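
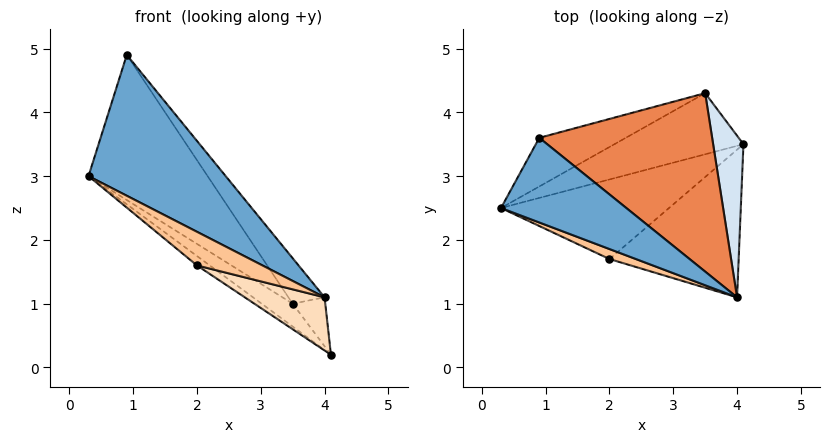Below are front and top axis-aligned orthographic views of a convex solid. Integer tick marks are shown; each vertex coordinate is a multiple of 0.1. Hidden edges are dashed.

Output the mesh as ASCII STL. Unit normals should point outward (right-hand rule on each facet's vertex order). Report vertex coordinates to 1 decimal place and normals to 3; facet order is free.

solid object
 facet normal -0.060 -0.856 0.514
  outer loop
   vertex 0.9 3.6 4.9
   vertex 0.3 2.5 3.0
   vertex 4.0 1.1 1.1
  endloop
 endfacet
 facet normal -0.616 0.276 -0.738
  outer loop
   vertex 3.5 4.3 1.0
   vertex 4.1 3.5 0.2
   vertex 0.3 2.5 3.0
  endloop
 endfacet
 facet normal -0.591 0.765 -0.256
  outer loop
   vertex 3.5 4.3 1.0
   vertex 0.3 2.5 3.0
   vertex 0.9 3.6 4.9
  endloop
 endfacet
 facet normal 0.857 0.149 0.493
  outer loop
   vertex 3.5 4.3 1.0
   vertex 4.0 1.1 1.1
   vertex 4.1 3.5 0.2
  endloop
 endfacet
 facet normal 0.811 0.144 0.567
  outer loop
   vertex 3.5 4.3 1.0
   vertex 0.9 3.6 4.9
   vertex 4.0 1.1 1.1
  endloop
 endfacet
 facet normal -0.606 0.093 -0.790
  outer loop
   vertex 2.0 1.7 1.6
   vertex 0.3 2.5 3.0
   vertex 4.1 3.5 0.2
  endloop
 endfacet
 facet normal -0.211 -0.937 0.279
  outer loop
   vertex 2.0 1.7 1.6
   vertex 4.0 1.1 1.1
   vertex 0.3 2.5 3.0
  endloop
 endfacet
 facet normal -0.319 -0.321 -0.892
  outer loop
   vertex 2.0 1.7 1.6
   vertex 4.1 3.5 0.2
   vertex 4.0 1.1 1.1
  endloop
 endfacet
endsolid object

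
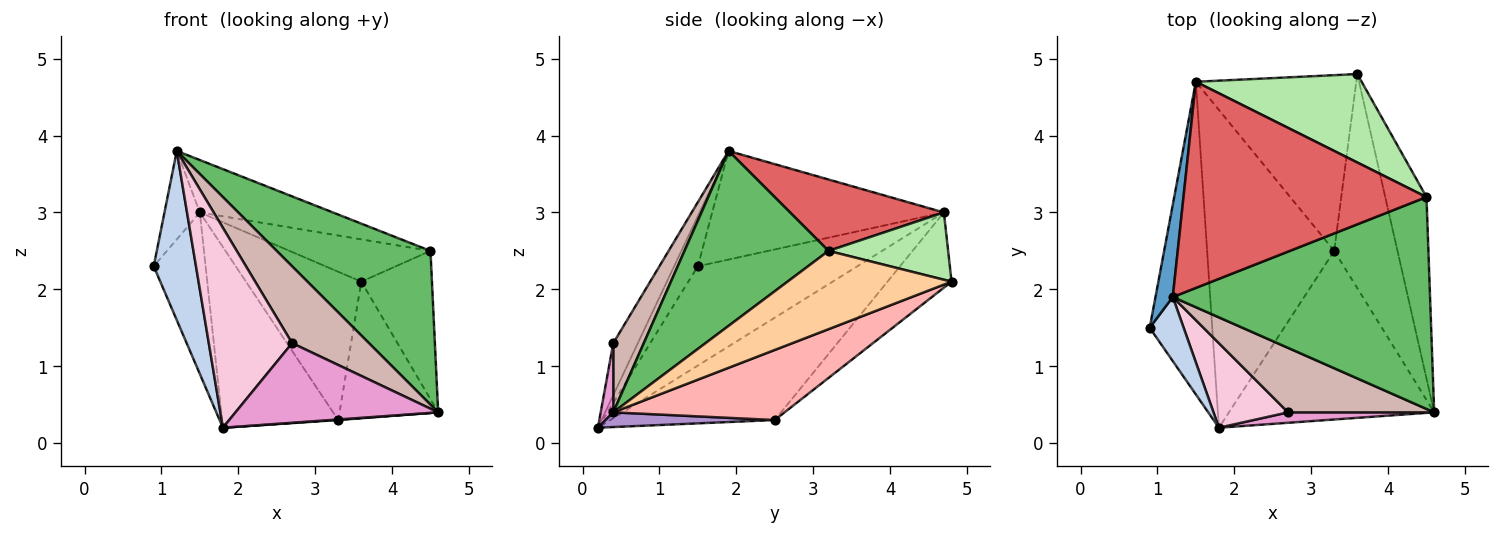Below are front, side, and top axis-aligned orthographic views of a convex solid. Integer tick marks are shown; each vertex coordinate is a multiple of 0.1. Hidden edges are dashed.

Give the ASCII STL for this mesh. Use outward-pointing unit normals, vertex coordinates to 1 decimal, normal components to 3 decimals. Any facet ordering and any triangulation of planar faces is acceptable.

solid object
 facet normal -0.977 0.149 0.156
  outer loop
   vertex 1.5 4.7 3.0
   vertex 0.9 1.5 2.3
   vertex 1.2 1.9 3.8
  endloop
 endfacet
 facet normal -0.464 -0.828 0.314
  outer loop
   vertex 1.8 0.2 0.2
   vertex 1.2 1.9 3.8
   vertex 0.9 1.5 2.3
  endloop
 endfacet
 facet normal -0.816 0.265 -0.514
  outer loop
   vertex 1.8 0.2 0.2
   vertex 0.9 1.5 2.3
   vertex 1.5 4.7 3.0
  endloop
 endfacet
 facet normal 0.827 0.356 -0.436
  outer loop
   vertex 4.5 3.2 2.5
   vertex 4.6 0.4 0.4
   vertex 3.6 4.8 2.1
  endloop
 endfacet
 facet normal 0.482 -0.515 0.709
  outer loop
   vertex 4.5 3.2 2.5
   vertex 1.2 1.9 3.8
   vertex 4.6 0.4 0.4
  endloop
 endfacet
 facet normal 0.344 0.405 0.847
  outer loop
   vertex 4.5 3.2 2.5
   vertex 3.6 4.8 2.1
   vertex 1.5 4.7 3.0
  endloop
 endfacet
 facet normal 0.274 0.237 0.932
  outer loop
   vertex 4.5 3.2 2.5
   vertex 1.5 4.7 3.0
   vertex 1.2 1.9 3.8
  endloop
 endfacet
 facet normal 0.683 0.393 -0.616
  outer loop
   vertex 3.3 2.5 0.3
   vertex 3.6 4.8 2.1
   vertex 4.6 0.4 0.4
  endloop
 endfacet
 facet normal 0.071 -0.003 -0.997
  outer loop
   vertex 3.3 2.5 0.3
   vertex 4.6 0.4 0.4
   vertex 1.8 0.2 0.2
  endloop
 endfacet
 facet normal -0.337 0.607 -0.720
  outer loop
   vertex 3.3 2.5 0.3
   vertex 1.5 4.7 3.0
   vertex 3.6 4.8 2.1
  endloop
 endfacet
 facet normal -0.573 0.405 -0.712
  outer loop
   vertex 3.3 2.5 0.3
   vertex 1.8 0.2 0.2
   vertex 1.5 4.7 3.0
  endloop
 endfacet
 facet normal 0.291 -0.733 0.615
  outer loop
   vertex 2.7 0.4 1.3
   vertex 4.6 0.4 0.4
   vertex 1.2 1.9 3.8
  endloop
 endfacet
 facet normal 0.061 -0.990 0.130
  outer loop
   vertex 2.7 0.4 1.3
   vertex 1.8 0.2 0.2
   vertex 4.6 0.4 0.4
  endloop
 endfacet
 facet normal -0.262 -0.889 0.376
  outer loop
   vertex 2.7 0.4 1.3
   vertex 1.2 1.9 3.8
   vertex 1.8 0.2 0.2
  endloop
 endfacet
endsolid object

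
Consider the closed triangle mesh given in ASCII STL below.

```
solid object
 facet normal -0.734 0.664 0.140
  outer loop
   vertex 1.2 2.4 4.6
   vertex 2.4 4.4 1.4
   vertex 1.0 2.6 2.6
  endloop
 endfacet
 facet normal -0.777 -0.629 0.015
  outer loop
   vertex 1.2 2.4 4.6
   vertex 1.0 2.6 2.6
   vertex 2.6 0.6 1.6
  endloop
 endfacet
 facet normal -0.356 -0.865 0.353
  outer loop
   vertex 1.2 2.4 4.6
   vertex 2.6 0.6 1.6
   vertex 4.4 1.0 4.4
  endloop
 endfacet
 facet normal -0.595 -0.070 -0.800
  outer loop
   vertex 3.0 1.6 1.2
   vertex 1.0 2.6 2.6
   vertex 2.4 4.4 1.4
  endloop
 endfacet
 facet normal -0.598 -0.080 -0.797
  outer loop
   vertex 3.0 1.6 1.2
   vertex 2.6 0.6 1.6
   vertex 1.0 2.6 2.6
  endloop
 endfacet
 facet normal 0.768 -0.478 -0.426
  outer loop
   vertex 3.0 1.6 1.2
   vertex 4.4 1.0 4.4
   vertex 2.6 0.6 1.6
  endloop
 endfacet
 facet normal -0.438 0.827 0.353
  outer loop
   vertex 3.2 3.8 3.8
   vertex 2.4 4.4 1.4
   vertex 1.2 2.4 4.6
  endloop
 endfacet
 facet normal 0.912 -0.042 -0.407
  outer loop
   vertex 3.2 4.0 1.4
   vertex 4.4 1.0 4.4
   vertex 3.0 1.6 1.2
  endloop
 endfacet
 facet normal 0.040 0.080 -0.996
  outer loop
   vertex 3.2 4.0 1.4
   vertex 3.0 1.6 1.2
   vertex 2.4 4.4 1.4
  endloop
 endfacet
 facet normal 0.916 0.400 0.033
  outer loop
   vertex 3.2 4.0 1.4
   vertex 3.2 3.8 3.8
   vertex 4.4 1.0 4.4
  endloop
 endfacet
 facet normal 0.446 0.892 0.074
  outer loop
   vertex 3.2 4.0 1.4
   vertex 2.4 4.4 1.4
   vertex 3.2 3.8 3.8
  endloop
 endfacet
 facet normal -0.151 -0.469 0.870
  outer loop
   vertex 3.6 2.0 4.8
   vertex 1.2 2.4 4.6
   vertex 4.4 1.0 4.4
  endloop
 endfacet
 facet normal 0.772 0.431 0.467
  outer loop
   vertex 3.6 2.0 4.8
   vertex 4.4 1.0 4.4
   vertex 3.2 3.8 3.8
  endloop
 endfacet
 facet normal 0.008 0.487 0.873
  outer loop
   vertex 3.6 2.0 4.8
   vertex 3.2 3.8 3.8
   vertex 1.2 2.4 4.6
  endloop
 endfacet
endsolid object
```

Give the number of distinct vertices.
9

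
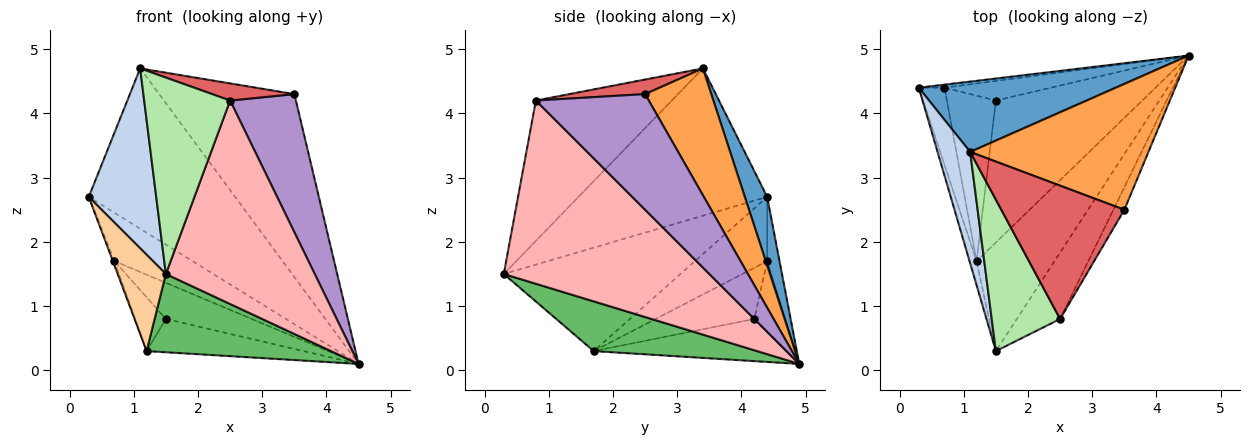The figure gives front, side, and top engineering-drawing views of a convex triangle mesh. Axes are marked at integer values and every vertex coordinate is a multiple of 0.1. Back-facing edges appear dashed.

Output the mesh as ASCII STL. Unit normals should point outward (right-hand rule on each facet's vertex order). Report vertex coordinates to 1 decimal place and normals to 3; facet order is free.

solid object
 facet normal 0.138 0.907 0.398
  outer loop
   vertex 1.1 3.4 4.7
   vertex 4.5 4.9 0.1
   vertex 0.3 4.4 2.7
  endloop
 endfacet
 facet normal -0.922 -0.330 0.204
  outer loop
   vertex 1.1 3.4 4.7
   vertex 0.3 4.4 2.7
   vertex 1.5 0.3 1.5
  endloop
 endfacet
 facet normal 0.374 0.764 0.526
  outer loop
   vertex 3.5 2.5 4.3
   vertex 4.5 4.9 0.1
   vertex 1.1 3.4 4.7
  endloop
 endfacet
 facet normal -0.963 -0.263 -0.066
  outer loop
   vertex 1.2 1.7 0.3
   vertex 1.5 0.3 1.5
   vertex 0.3 4.4 2.7
  endloop
 endfacet
 facet normal 0.460 -0.519 -0.721
  outer loop
   vertex 1.2 1.7 0.3
   vertex 4.5 4.9 0.1
   vertex 1.5 0.3 1.5
  endloop
 endfacet
 facet normal -0.782 -0.494 0.381
  outer loop
   vertex 2.5 0.8 4.2
   vertex 1.1 3.4 4.7
   vertex 1.5 0.3 1.5
  endloop
 endfacet
 facet normal 0.117 -0.127 0.985
  outer loop
   vertex 2.5 0.8 4.2
   vertex 3.5 2.5 4.3
   vertex 1.1 3.4 4.7
  endloop
 endfacet
 facet normal 0.796 -0.576 -0.188
  outer loop
   vertex 2.5 0.8 4.2
   vertex 1.5 0.3 1.5
   vertex 4.5 4.9 0.1
  endloop
 endfacet
 facet normal 0.861 -0.502 -0.082
  outer loop
   vertex 2.5 0.8 4.2
   vertex 4.5 4.9 0.1
   vertex 3.5 2.5 4.3
  endloop
 endfacet
 facet normal -0.270 0.220 -0.937
  outer loop
   vertex 1.5 4.2 0.8
   vertex 4.5 4.9 0.1
   vertex 1.2 1.7 0.3
  endloop
 endfacet
 facet normal -0.156 0.986 -0.062
  outer loop
   vertex 0.7 4.4 1.7
   vertex 0.3 4.4 2.7
   vertex 4.5 4.9 0.1
  endloop
 endfacet
 facet normal -0.302 0.838 -0.454
  outer loop
   vertex 0.7 4.4 1.7
   vertex 4.5 4.9 0.1
   vertex 1.5 4.2 0.8
  endloop
 endfacet
 facet normal -0.928 0.021 -0.371
  outer loop
   vertex 0.7 4.4 1.7
   vertex 1.2 1.7 0.3
   vertex 0.3 4.4 2.7
  endloop
 endfacet
 facet normal -0.704 0.220 -0.675
  outer loop
   vertex 0.7 4.4 1.7
   vertex 1.5 4.2 0.8
   vertex 1.2 1.7 0.3
  endloop
 endfacet
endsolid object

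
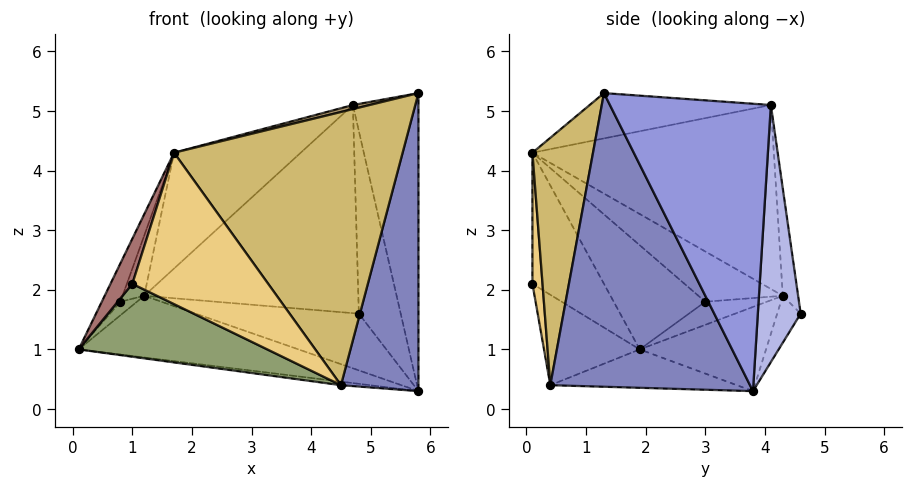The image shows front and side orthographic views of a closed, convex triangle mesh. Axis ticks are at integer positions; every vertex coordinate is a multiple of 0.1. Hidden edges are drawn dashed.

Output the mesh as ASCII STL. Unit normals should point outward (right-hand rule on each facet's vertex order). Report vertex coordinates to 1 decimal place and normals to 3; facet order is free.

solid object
 facet normal -0.128 0.020 -0.992
  outer loop
   vertex 4.5 0.4 0.4
   vertex 0.1 1.9 1.0
   vertex 5.8 3.8 0.3
  endloop
 endfacet
 facet normal 0.917 -0.356 -0.178
  outer loop
   vertex 4.5 0.4 0.4
   vertex 5.8 3.8 0.3
   vertex 5.8 1.3 5.3
  endloop
 endfacet
 facet normal 0.910 0.371 0.185
  outer loop
   vertex 4.7 4.1 5.1
   vertex 5.8 1.3 5.3
   vertex 5.8 3.8 0.3
  endloop
 endfacet
 facet normal 0.710 0.694 0.119
  outer loop
   vertex 4.7 4.1 5.1
   vertex 5.8 3.8 0.3
   vertex 4.8 4.6 1.6
  endloop
 endfacet
 facet normal -0.306 -0.603 -0.737
  outer loop
   vertex 1.0 0.1 2.1
   vertex 0.1 1.9 1.0
   vertex 4.5 0.4 0.4
  endloop
 endfacet
 facet normal -0.071 0.988 0.139
  outer loop
   vertex 1.2 4.3 1.9
   vertex 4.7 4.1 5.1
   vertex 4.8 4.6 1.6
  endloop
 endfacet
 facet normal -0.252 0.439 -0.862
  outer loop
   vertex 1.2 4.3 1.9
   vertex 5.8 3.8 0.3
   vertex 0.1 1.9 1.0
  endloop
 endfacet
 facet normal -0.116 0.804 -0.584
  outer loop
   vertex 1.2 4.3 1.9
   vertex 4.8 4.6 1.6
   vertex 5.8 3.8 0.3
  endloop
 endfacet
 facet normal -0.231 -0.021 0.973
  outer loop
   vertex 1.7 0.1 4.3
   vertex 5.8 1.3 5.3
   vertex 4.7 4.1 5.1
  endloop
 endfacet
 facet normal 0.255 -0.961 0.109
  outer loop
   vertex 1.7 0.1 4.3
   vertex 4.5 0.4 0.4
   vertex 5.8 1.3 5.3
  endloop
 endfacet
 facet normal 0.074 -0.997 -0.024
  outer loop
   vertex 1.7 0.1 4.3
   vertex 1.0 0.1 2.1
   vertex 4.5 0.4 0.4
  endloop
 endfacet
 facet normal -0.627 0.329 0.706
  outer loop
   vertex 1.7 0.1 4.3
   vertex 4.7 4.1 5.1
   vertex 1.2 4.3 1.9
  endloop
 endfacet
 facet normal -0.915 -0.280 0.291
  outer loop
   vertex 1.7 0.1 4.3
   vertex 0.1 1.9 1.0
   vertex 1.0 0.1 2.1
  endloop
 endfacet
 facet normal -0.868 0.233 0.439
  outer loop
   vertex 0.8 3.0 1.8
   vertex 1.2 4.3 1.9
   vertex 0.1 1.9 1.0
  endloop
 endfacet
 facet normal -0.846 0.172 0.504
  outer loop
   vertex 0.8 3.0 1.8
   vertex 0.1 1.9 1.0
   vertex 1.7 0.1 4.3
  endloop
 endfacet
 facet normal -0.817 0.210 0.538
  outer loop
   vertex 0.8 3.0 1.8
   vertex 1.7 0.1 4.3
   vertex 1.2 4.3 1.9
  endloop
 endfacet
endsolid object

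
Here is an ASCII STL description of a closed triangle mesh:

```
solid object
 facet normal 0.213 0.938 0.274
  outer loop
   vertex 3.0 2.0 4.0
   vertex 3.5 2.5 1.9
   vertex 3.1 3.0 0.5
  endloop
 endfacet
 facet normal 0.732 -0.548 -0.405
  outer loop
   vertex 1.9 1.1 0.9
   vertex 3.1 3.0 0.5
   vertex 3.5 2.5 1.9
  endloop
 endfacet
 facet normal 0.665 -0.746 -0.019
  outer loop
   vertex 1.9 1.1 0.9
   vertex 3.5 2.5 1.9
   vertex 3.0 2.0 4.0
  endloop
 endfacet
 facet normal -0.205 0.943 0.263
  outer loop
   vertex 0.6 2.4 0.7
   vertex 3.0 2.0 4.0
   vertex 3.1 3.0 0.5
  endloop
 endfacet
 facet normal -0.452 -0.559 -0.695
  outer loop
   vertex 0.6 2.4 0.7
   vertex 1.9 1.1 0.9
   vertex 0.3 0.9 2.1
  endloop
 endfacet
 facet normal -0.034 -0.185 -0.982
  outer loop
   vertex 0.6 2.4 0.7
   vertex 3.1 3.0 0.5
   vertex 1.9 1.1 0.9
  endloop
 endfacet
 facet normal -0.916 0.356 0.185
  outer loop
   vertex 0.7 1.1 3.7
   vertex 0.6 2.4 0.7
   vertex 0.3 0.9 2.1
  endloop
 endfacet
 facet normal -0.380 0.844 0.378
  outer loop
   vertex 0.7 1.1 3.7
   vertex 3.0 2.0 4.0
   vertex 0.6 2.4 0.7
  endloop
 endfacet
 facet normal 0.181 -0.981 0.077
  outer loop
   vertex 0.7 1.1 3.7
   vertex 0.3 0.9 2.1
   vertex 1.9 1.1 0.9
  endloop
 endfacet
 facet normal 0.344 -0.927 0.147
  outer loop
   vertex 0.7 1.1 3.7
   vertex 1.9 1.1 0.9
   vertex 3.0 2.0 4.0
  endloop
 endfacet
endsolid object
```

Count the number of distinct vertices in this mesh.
7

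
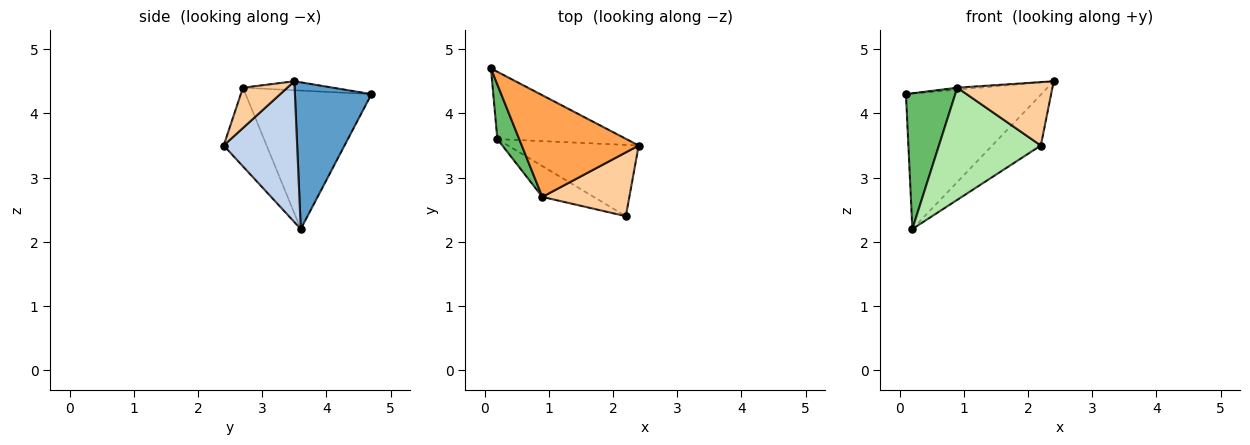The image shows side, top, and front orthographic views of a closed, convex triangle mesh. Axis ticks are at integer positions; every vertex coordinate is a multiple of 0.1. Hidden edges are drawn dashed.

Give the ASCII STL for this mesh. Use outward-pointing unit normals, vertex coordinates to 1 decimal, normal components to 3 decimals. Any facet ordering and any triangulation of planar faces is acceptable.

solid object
 facet normal 0.451 0.799 -0.397
  outer loop
   vertex 0.2 3.6 2.2
   vertex 0.1 4.7 4.3
   vertex 2.4 3.5 4.5
  endloop
 endfacet
 facet normal 0.660 0.436 -0.612
  outer loop
   vertex 0.2 3.6 2.2
   vertex 2.4 3.5 4.5
   vertex 2.2 2.4 3.5
  endloop
 endfacet
 facet normal -0.077 0.019 0.997
  outer loop
   vertex 0.9 2.7 4.4
   vertex 2.4 3.5 4.5
   vertex 0.1 4.7 4.3
  endloop
 endfacet
 facet normal 0.312 -0.670 0.674
  outer loop
   vertex 0.9 2.7 4.4
   vertex 2.2 2.4 3.5
   vertex 2.4 3.5 4.5
  endloop
 endfacet
 facet normal -0.921 -0.361 0.145
  outer loop
   vertex 0.9 2.7 4.4
   vertex 0.1 4.7 4.3
   vertex 0.2 3.6 2.2
  endloop
 endfacet
 facet normal -0.376 -0.893 -0.246
  outer loop
   vertex 0.9 2.7 4.4
   vertex 0.2 3.6 2.2
   vertex 2.2 2.4 3.5
  endloop
 endfacet
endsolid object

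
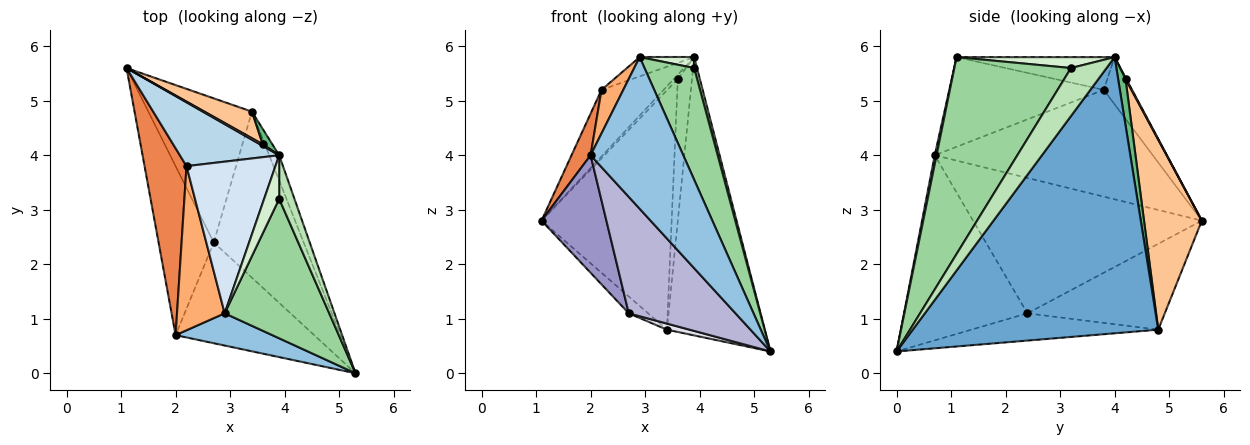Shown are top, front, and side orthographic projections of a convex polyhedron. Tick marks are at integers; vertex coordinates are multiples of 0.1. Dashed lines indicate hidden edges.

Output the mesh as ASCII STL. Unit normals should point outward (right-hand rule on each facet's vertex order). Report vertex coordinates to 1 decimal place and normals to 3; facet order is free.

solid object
 facet normal 0.928 0.370 -0.034
  outer loop
   vertex 3.9 4.0 5.8
   vertex 5.3 0.0 0.4
   vertex 3.4 4.8 0.8
  endloop
 endfacet
 facet normal 0.019 -0.978 0.208
  outer loop
   vertex 2.0 0.7 4.0
   vertex 5.3 0.0 0.4
   vertex 2.9 1.1 5.8
  endloop
 endfacet
 facet normal -0.313 0.686 0.657
  outer loop
   vertex 2.2 3.8 5.2
   vertex 3.9 4.0 5.8
   vertex 1.1 5.6 2.8
  endloop
 endfacet
 facet normal -0.343 0.118 0.932
  outer loop
   vertex 2.2 3.8 5.2
   vertex 2.9 1.1 5.8
   vertex 3.9 4.0 5.8
  endloop
 endfacet
 facet normal -0.928 -0.081 0.364
  outer loop
   vertex 2.2 3.8 5.2
   vertex 1.1 5.6 2.8
   vertex 2.0 0.7 4.0
  endloop
 endfacet
 facet normal -0.876 -0.124 0.466
  outer loop
   vertex 2.2 3.8 5.2
   vertex 2.0 0.7 4.0
   vertex 2.9 1.1 5.8
  endloop
 endfacet
 facet normal 0.404 0.909 0.101
  outer loop
   vertex 3.6 4.2 5.4
   vertex 3.4 4.8 0.8
   vertex 1.1 5.6 2.8
  endloop
 endfacet
 facet normal 0.168 0.926 0.337
  outer loop
   vertex 3.6 4.2 5.4
   vertex 1.1 5.6 2.8
   vertex 3.9 4.0 5.8
  endloop
 endfacet
 facet normal 0.461 0.882 0.095
  outer loop
   vertex 3.6 4.2 5.4
   vertex 3.9 4.0 5.8
   vertex 3.4 4.8 0.8
  endloop
 endfacet
 facet normal 0.827 -0.352 0.439
  outer loop
   vertex 3.9 3.2 5.6
   vertex 2.9 1.1 5.8
   vertex 5.3 0.0 0.4
  endloop
 endfacet
 facet normal 0.950 -0.076 0.302
  outer loop
   vertex 3.9 3.2 5.6
   vertex 5.3 0.0 0.4
   vertex 3.9 4.0 5.8
  endloop
 endfacet
 facet normal 0.575 -0.198 0.794
  outer loop
   vertex 3.9 3.2 5.6
   vertex 3.9 4.0 5.8
   vertex 2.9 1.1 5.8
  endloop
 endfacet
 facet normal -0.896 -0.254 -0.365
  outer loop
   vertex 2.7 2.4 1.1
   vertex 2.0 0.7 4.0
   vertex 1.1 5.6 2.8
  endloop
 endfacet
 facet normal -0.658 -0.569 -0.493
  outer loop
   vertex 2.7 2.4 1.1
   vertex 5.3 0.0 0.4
   vertex 2.0 0.7 4.0
  endloop
 endfacet
 facet normal -0.636 0.090 -0.767
  outer loop
   vertex 2.7 2.4 1.1
   vertex 1.1 5.6 2.8
   vertex 3.4 4.8 0.8
  endloop
 endfacet
 facet normal -0.290 -0.035 -0.956
  outer loop
   vertex 2.7 2.4 1.1
   vertex 3.4 4.8 0.8
   vertex 5.3 0.0 0.4
  endloop
 endfacet
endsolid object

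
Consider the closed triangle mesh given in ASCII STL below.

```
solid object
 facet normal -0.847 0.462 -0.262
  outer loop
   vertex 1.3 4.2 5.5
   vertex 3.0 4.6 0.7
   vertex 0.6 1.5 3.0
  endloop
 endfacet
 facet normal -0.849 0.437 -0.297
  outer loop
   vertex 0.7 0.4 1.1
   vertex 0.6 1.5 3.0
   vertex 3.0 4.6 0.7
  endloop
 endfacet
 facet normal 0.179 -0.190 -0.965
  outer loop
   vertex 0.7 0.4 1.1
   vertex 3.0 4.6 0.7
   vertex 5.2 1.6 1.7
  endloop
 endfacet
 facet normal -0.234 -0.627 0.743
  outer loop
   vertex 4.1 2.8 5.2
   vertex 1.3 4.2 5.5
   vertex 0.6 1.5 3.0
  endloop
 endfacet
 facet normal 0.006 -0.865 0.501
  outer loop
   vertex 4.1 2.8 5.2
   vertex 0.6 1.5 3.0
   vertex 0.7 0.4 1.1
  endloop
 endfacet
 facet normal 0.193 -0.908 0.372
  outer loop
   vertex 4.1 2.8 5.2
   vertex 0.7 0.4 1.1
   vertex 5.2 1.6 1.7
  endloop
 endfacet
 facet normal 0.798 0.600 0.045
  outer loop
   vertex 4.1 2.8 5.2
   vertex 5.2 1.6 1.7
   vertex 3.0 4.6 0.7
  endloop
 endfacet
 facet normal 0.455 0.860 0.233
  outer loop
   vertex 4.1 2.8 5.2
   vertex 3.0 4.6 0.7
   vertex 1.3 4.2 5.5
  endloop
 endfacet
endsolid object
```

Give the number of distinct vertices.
6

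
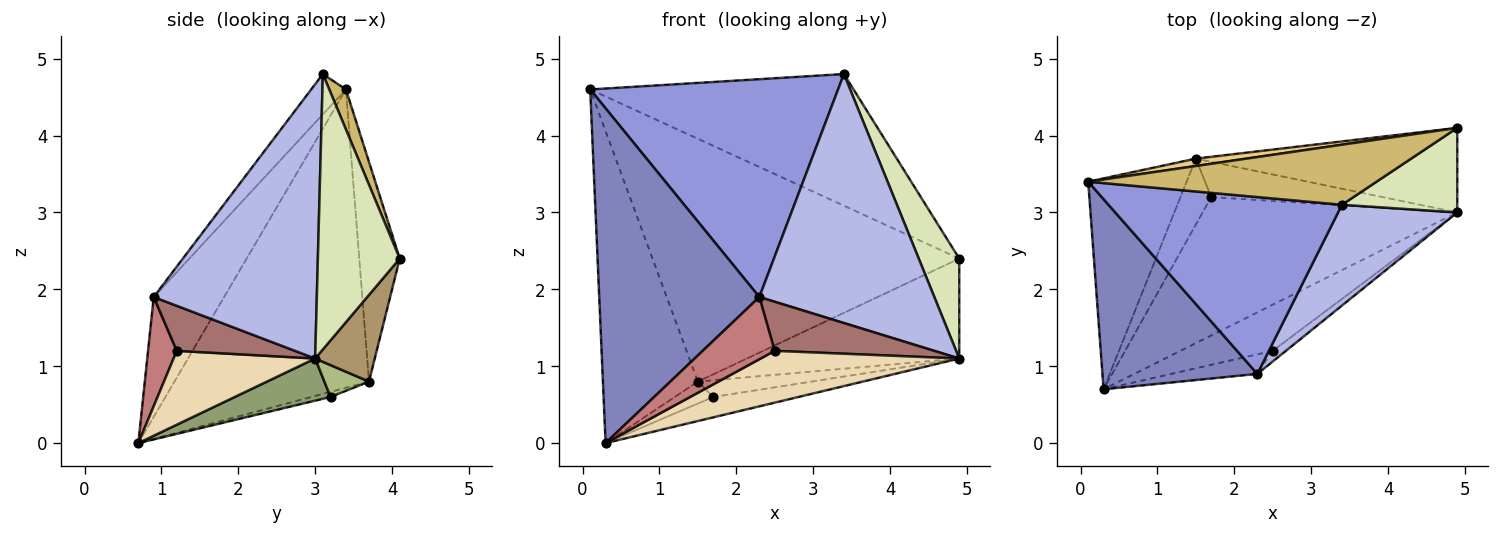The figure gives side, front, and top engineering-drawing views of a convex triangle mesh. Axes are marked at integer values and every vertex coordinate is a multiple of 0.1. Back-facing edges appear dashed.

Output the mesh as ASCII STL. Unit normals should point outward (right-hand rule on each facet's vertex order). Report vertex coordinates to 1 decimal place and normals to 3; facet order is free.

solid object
 facet normal -0.862 0.420 -0.284
  outer loop
   vertex 1.5 3.7 0.8
   vertex 0.3 0.7 0.0
   vertex 0.1 3.4 4.6
  endloop
 endfacet
 facet normal -0.357 -0.812 0.461
  outer loop
   vertex 2.3 0.9 1.9
   vertex 0.1 3.4 4.6
   vertex 0.3 0.7 0.0
  endloop
 endfacet
 facet normal -0.108 -0.772 0.627
  outer loop
   vertex 2.3 0.9 1.9
   vertex 3.4 3.1 4.8
   vertex 0.1 3.4 4.6
  endloop
 endfacet
 facet normal 0.654 -0.701 0.284
  outer loop
   vertex 2.3 0.9 1.9
   vertex 4.9 3.0 1.1
   vertex 3.4 3.1 4.8
  endloop
 endfacet
 facet normal 0.162 0.144 -0.976
  outer loop
   vertex 1.7 3.2 0.6
   vertex 4.9 3.0 1.1
   vertex 0.3 0.7 0.0
  endloop
 endfacet
 facet normal 0.166 0.423 -0.891
  outer loop
   vertex 1.7 3.2 0.6
   vertex 1.5 3.7 0.8
   vertex 4.9 3.0 1.1
  endloop
 endfacet
 facet normal -0.156 0.312 -0.937
  outer loop
   vertex 1.7 3.2 0.6
   vertex 0.3 0.7 0.0
   vertex 1.5 3.7 0.8
  endloop
 endfacet
 facet normal 0.839 -0.415 0.351
  outer loop
   vertex 4.9 4.1 2.4
   vertex 3.4 3.1 4.8
   vertex 4.9 3.0 1.1
  endloop
 endfacet
 facet normal 0.209 0.746 -0.632
  outer loop
   vertex 4.9 4.1 2.4
   vertex 4.9 3.0 1.1
   vertex 1.5 3.7 0.8
  endloop
 endfacet
 facet normal 0.057 0.908 0.414
  outer loop
   vertex 4.9 4.1 2.4
   vertex 0.1 3.4 4.6
   vertex 3.4 3.1 4.8
  endloop
 endfacet
 facet normal -0.131 0.991 0.030
  outer loop
   vertex 4.9 4.1 2.4
   vertex 1.5 3.7 0.8
   vertex 0.1 3.4 4.6
  endloop
 endfacet
 facet normal 0.470 -0.659 -0.587
  outer loop
   vertex 2.5 1.2 1.2
   vertex 0.3 0.7 0.0
   vertex 4.9 3.0 1.1
  endloop
 endfacet
 facet normal 0.587 -0.792 -0.172
  outer loop
   vertex 2.5 1.2 1.2
   vertex 4.9 3.0 1.1
   vertex 2.3 0.9 1.9
  endloop
 endfacet
 facet normal 0.356 -0.892 -0.280
  outer loop
   vertex 2.5 1.2 1.2
   vertex 2.3 0.9 1.9
   vertex 0.3 0.7 0.0
  endloop
 endfacet
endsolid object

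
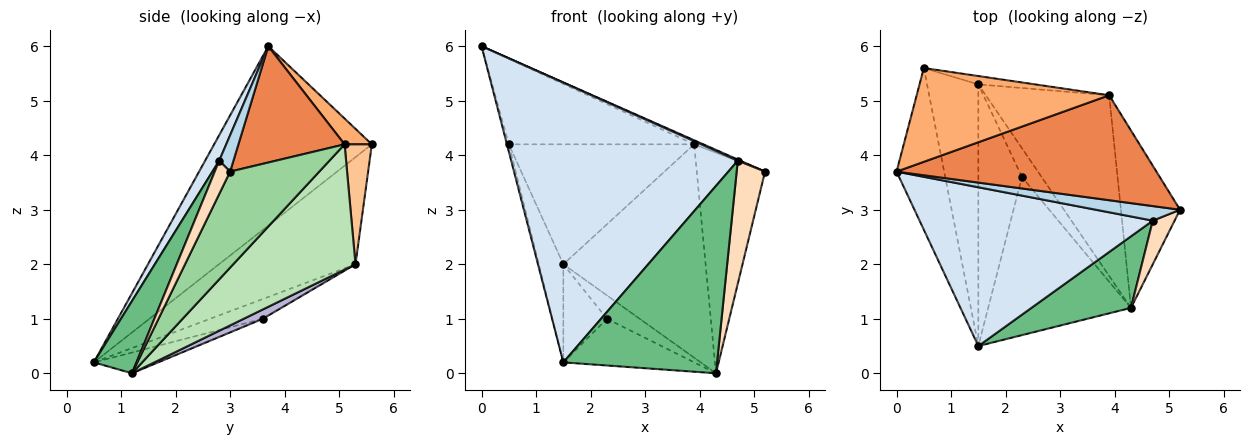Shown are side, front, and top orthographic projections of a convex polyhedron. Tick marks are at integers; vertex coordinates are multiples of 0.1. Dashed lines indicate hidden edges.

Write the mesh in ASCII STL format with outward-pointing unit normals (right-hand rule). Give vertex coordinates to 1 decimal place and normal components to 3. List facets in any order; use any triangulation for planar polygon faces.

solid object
 facet normal -0.967 0.012 -0.256
  outer loop
   vertex 0.5 5.6 4.2
   vertex 1.5 0.5 0.2
   vertex 0.0 3.7 6.0
  endloop
 endfacet
 facet normal -0.890 0.160 -0.426
  outer loop
   vertex 1.5 5.3 2.0
   vertex 1.5 0.5 0.2
   vertex 0.5 5.6 4.2
  endloop
 endfacet
 facet normal 0.395 -0.072 0.916
  outer loop
   vertex 4.7 2.8 3.9
   vertex 5.2 3.0 3.7
   vertex 0.0 3.7 6.0
  endloop
 endfacet
 facet normal 0.054 -0.868 0.493
  outer loop
   vertex 4.7 2.8 3.9
   vertex 0.0 3.7 6.0
   vertex 1.5 0.5 0.2
  endloop
 endfacet
 facet normal 0.408 0.036 0.912
  outer loop
   vertex 3.9 5.1 4.2
   vertex 0.0 3.7 6.0
   vertex 5.2 3.0 3.7
  endloop
 endfacet
 facet normal 0.099 0.671 0.735
  outer loop
   vertex 3.9 5.1 4.2
   vertex 0.5 5.6 4.2
   vertex 0.0 3.7 6.0
  endloop
 endfacet
 facet normal 0.145 0.987 -0.069
  outer loop
   vertex 3.9 5.1 4.2
   vertex 1.5 5.3 2.0
   vertex 0.5 5.6 4.2
  endloop
 endfacet
 facet normal 0.455 -0.839 0.298
  outer loop
   vertex 4.3 1.2 0.0
   vertex 5.2 3.0 3.7
   vertex 4.7 2.8 3.9
  endloop
 endfacet
 facet normal 0.251 -0.904 0.345
  outer loop
   vertex 4.3 1.2 0.0
   vertex 4.7 2.8 3.9
   vertex 1.5 0.5 0.2
  endloop
 endfacet
 facet normal 0.713 0.546 -0.439
  outer loop
   vertex 4.3 1.2 0.0
   vertex 3.9 5.1 4.2
   vertex 5.2 3.0 3.7
  endloop
 endfacet
 facet normal 0.548 0.638 -0.540
  outer loop
   vertex 4.3 1.2 0.0
   vertex 1.5 5.3 2.0
   vertex 3.9 5.1 4.2
  endloop
 endfacet
 facet normal -0.391 0.323 -0.862
  outer loop
   vertex 2.3 3.6 1.0
   vertex 1.5 0.5 0.2
   vertex 1.5 5.3 2.0
  endloop
 endfacet
 facet normal -0.138 0.281 -0.950
  outer loop
   vertex 2.3 3.6 1.0
   vertex 4.3 1.2 0.0
   vertex 1.5 0.5 0.2
  endloop
 endfacet
 facet normal 0.345 0.591 -0.729
  outer loop
   vertex 2.3 3.6 1.0
   vertex 1.5 5.3 2.0
   vertex 4.3 1.2 0.0
  endloop
 endfacet
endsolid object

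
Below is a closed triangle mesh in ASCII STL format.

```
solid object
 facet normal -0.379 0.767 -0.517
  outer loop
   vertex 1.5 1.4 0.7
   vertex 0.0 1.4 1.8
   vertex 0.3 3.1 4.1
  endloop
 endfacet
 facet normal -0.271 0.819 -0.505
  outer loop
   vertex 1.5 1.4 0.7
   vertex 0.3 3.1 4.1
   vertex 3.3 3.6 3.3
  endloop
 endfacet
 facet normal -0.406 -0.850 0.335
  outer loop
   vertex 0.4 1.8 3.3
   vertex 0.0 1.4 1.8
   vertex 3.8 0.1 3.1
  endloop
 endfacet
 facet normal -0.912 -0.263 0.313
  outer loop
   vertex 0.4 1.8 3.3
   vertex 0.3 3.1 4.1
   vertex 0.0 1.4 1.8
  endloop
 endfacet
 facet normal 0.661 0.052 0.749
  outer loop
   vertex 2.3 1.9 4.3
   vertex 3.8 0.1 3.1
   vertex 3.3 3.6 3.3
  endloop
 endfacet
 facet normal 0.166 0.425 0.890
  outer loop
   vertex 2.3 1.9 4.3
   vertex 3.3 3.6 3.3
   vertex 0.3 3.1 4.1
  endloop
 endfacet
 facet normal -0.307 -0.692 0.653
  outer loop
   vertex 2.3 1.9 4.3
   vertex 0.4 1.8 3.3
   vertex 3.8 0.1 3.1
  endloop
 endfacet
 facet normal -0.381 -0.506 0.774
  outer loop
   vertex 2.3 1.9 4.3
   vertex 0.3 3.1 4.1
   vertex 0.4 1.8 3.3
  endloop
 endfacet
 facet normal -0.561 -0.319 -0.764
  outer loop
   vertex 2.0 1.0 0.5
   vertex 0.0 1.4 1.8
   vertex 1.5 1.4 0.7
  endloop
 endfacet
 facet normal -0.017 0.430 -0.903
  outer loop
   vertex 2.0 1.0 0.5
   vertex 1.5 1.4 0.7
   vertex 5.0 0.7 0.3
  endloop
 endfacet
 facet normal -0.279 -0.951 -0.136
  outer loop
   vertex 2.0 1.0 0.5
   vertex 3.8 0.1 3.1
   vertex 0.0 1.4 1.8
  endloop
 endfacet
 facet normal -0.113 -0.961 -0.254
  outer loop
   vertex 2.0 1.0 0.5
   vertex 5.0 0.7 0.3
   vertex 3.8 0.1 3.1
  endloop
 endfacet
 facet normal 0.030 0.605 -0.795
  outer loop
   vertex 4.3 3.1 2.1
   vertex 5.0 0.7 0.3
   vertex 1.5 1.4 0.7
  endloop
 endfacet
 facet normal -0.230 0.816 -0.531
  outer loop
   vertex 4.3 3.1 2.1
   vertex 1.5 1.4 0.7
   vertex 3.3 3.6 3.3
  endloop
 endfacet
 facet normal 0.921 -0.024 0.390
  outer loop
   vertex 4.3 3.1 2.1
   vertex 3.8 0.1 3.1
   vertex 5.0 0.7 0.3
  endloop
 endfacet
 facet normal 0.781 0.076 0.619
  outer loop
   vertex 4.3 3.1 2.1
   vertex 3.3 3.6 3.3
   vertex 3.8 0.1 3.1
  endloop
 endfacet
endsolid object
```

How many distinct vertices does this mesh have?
10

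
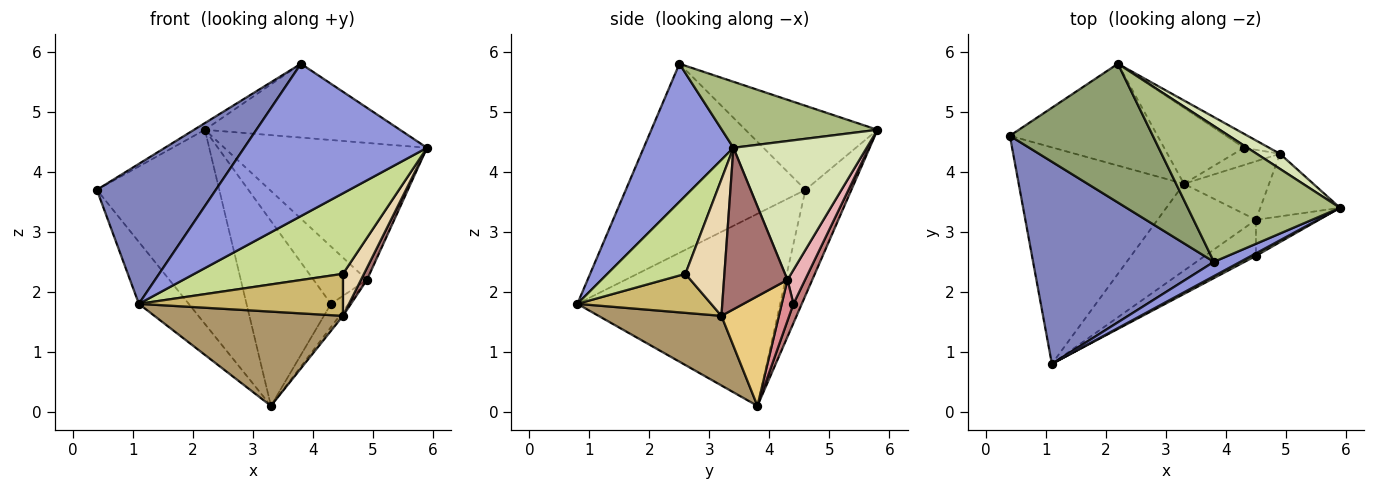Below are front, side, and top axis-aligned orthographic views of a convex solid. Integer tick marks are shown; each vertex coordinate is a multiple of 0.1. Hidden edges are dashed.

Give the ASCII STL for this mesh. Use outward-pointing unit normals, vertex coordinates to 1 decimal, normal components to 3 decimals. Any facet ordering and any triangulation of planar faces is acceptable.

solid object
 facet normal -0.745 0.183 -0.641
  outer loop
   vertex 3.3 3.8 0.1
   vertex 1.1 0.8 1.8
   vertex 0.4 4.6 3.7
  endloop
 endfacet
 facet normal -0.652 -0.432 0.623
  outer loop
   vertex 3.8 2.5 5.8
   vertex 0.4 4.6 3.7
   vertex 1.1 0.8 1.8
  endloop
 endfacet
 facet normal 0.439 -0.894 0.084
  outer loop
   vertex 3.8 2.5 5.8
   vertex 1.1 0.8 1.8
   vertex 5.9 3.4 4.4
  endloop
 endfacet
 facet normal -0.315 0.840 -0.441
  outer loop
   vertex 2.2 5.8 4.7
   vertex 3.3 3.8 0.1
   vertex 0.4 4.6 3.7
  endloop
 endfacet
 facet normal -0.506 0.042 0.861
  outer loop
   vertex 2.2 5.8 4.7
   vertex 0.4 4.6 3.7
   vertex 3.8 2.5 5.8
  endloop
 endfacet
 facet normal 0.356 0.446 0.821
  outer loop
   vertex 2.2 5.8 4.7
   vertex 3.8 2.5 5.8
   vertex 5.9 3.4 4.4
  endloop
 endfacet
 facet normal 0.465 -0.885 0.027
  outer loop
   vertex 4.5 2.6 2.3
   vertex 5.9 3.4 4.4
   vertex 1.1 0.8 1.8
  endloop
 endfacet
 facet normal 0.547 0.832 0.092
  outer loop
   vertex 4.9 4.3 2.2
   vertex 2.2 5.8 4.7
   vertex 5.9 3.4 4.4
  endloop
 endfacet
 facet normal 0.432 -0.663 -0.611
  outer loop
   vertex 4.5 3.2 1.6
   vertex 1.1 0.8 1.8
   vertex 3.3 3.8 0.1
  endloop
 endfacet
 facet normal 0.446 -0.680 -0.583
  outer loop
   vertex 4.5 3.2 1.6
   vertex 4.5 2.6 2.3
   vertex 1.1 0.8 1.8
  endloop
 endfacet
 facet normal 0.789 0.047 -0.612
  outer loop
   vertex 4.5 3.2 1.6
   vertex 3.3 3.8 0.1
   vertex 4.9 4.3 2.2
  endloop
 endfacet
 facet normal 0.816 -0.439 -0.376
  outer loop
   vertex 4.5 3.2 1.6
   vertex 5.9 3.4 4.4
   vertex 4.5 2.6 2.3
  endloop
 endfacet
 facet normal 0.894 -0.085 -0.441
  outer loop
   vertex 4.5 3.2 1.6
   vertex 4.9 4.3 2.2
   vertex 5.9 3.4 4.4
  endloop
 endfacet
 facet normal 0.091 0.921 -0.379
  outer loop
   vertex 4.3 4.4 1.8
   vertex 3.3 3.8 0.1
   vertex 2.2 5.8 4.7
  endloop
 endfacet
 facet normal 0.469 0.709 -0.526
  outer loop
   vertex 4.3 4.4 1.8
   vertex 4.9 4.3 2.2
   vertex 3.3 3.8 0.1
  endloop
 endfacet
 facet normal 0.305 0.925 -0.226
  outer loop
   vertex 4.3 4.4 1.8
   vertex 2.2 5.8 4.7
   vertex 4.9 4.3 2.2
  endloop
 endfacet
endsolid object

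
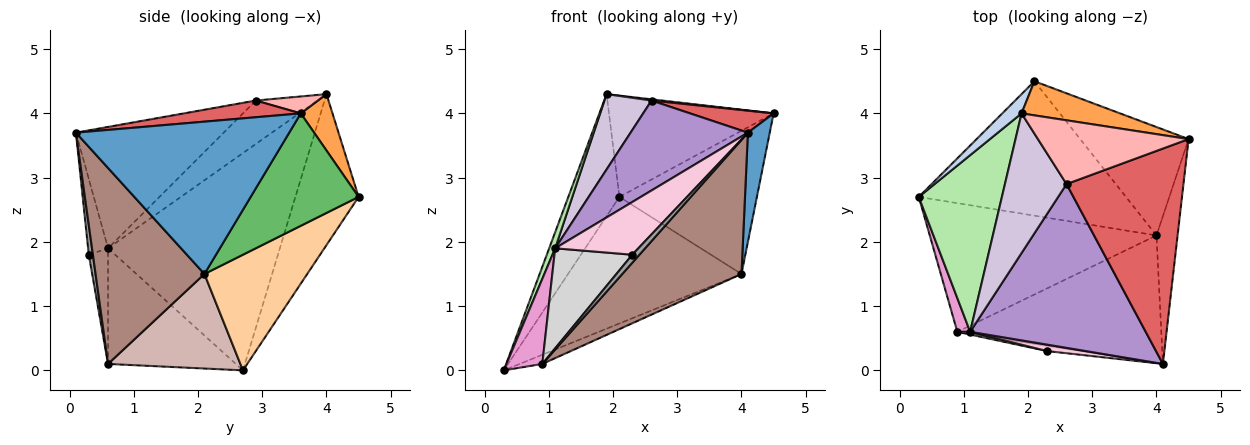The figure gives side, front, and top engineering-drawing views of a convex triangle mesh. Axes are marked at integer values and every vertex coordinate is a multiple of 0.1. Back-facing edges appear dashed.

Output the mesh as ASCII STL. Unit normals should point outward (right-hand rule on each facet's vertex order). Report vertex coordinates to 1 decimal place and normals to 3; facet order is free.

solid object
 facet normal 0.985 -0.101 -0.137
  outer loop
   vertex 4.0 2.1 1.5
   vertex 4.5 3.6 4.0
   vertex 4.1 0.1 3.7
  endloop
 endfacet
 facet normal -0.774 0.626 0.099
  outer loop
   vertex 2.1 4.5 2.7
   vertex 0.3 2.7 0.0
   vertex 1.9 4.0 4.3
  endloop
 endfacet
 facet normal 0.180 0.932 0.314
  outer loop
   vertex 2.1 4.5 2.7
   vertex 1.9 4.0 4.3
   vertex 4.5 3.6 4.0
  endloop
 endfacet
 facet normal 0.376 0.635 -0.674
  outer loop
   vertex 2.1 4.5 2.7
   vertex 4.0 2.1 1.5
   vertex 0.3 2.7 0.0
  endloop
 endfacet
 facet normal 0.531 0.676 -0.512
  outer loop
   vertex 2.1 4.5 2.7
   vertex 4.5 3.6 4.0
   vertex 4.0 2.1 1.5
  endloop
 endfacet
 facet normal -0.933 -0.032 0.357
  outer loop
   vertex 1.1 0.6 1.9
   vertex 1.9 4.0 4.3
   vertex 0.3 2.7 0.0
  endloop
 endfacet
 facet normal 0.141 -0.101 0.985
  outer loop
   vertex 2.6 2.9 4.2
   vertex 4.1 0.1 3.7
   vertex 4.5 3.6 4.0
  endloop
 endfacet
 facet normal 0.112 -0.019 0.994
  outer loop
   vertex 2.6 2.9 4.2
   vertex 4.5 3.6 4.0
   vertex 1.9 4.0 4.3
  endloop
 endfacet
 facet normal -0.518 -0.412 0.750
  outer loop
   vertex 2.6 2.9 4.2
   vertex 1.1 0.6 1.9
   vertex 4.1 0.1 3.7
  endloop
 endfacet
 facet normal -0.527 -0.404 0.748
  outer loop
   vertex 2.6 2.9 4.2
   vertex 1.9 4.0 4.3
   vertex 1.1 0.6 1.9
  endloop
 endfacet
 facet normal 0.552 -0.604 -0.575
  outer loop
   vertex 0.9 0.6 0.1
   vertex 4.0 2.1 1.5
   vertex 4.1 0.1 3.7
  endloop
 endfacet
 facet normal 0.384 0.066 -0.921
  outer loop
   vertex 0.9 0.6 0.1
   vertex 0.3 2.7 0.0
   vertex 4.0 2.1 1.5
  endloop
 endfacet
 facet normal -0.957 -0.268 0.106
  outer loop
   vertex 0.9 0.6 0.1
   vertex 1.1 0.6 1.9
   vertex 0.3 2.7 0.0
  endloop
 endfacet
 facet normal -0.232 -0.966 0.118
  outer loop
   vertex 2.3 0.3 1.8
   vertex 4.1 0.1 3.7
   vertex 1.1 0.6 1.9
  endloop
 endfacet
 facet normal 0.434 -0.755 -0.491
  outer loop
   vertex 2.3 0.3 1.8
   vertex 0.9 0.6 0.1
   vertex 4.1 0.1 3.7
  endloop
 endfacet
 facet normal -0.240 -0.970 0.027
  outer loop
   vertex 2.3 0.3 1.8
   vertex 1.1 0.6 1.9
   vertex 0.9 0.6 0.1
  endloop
 endfacet
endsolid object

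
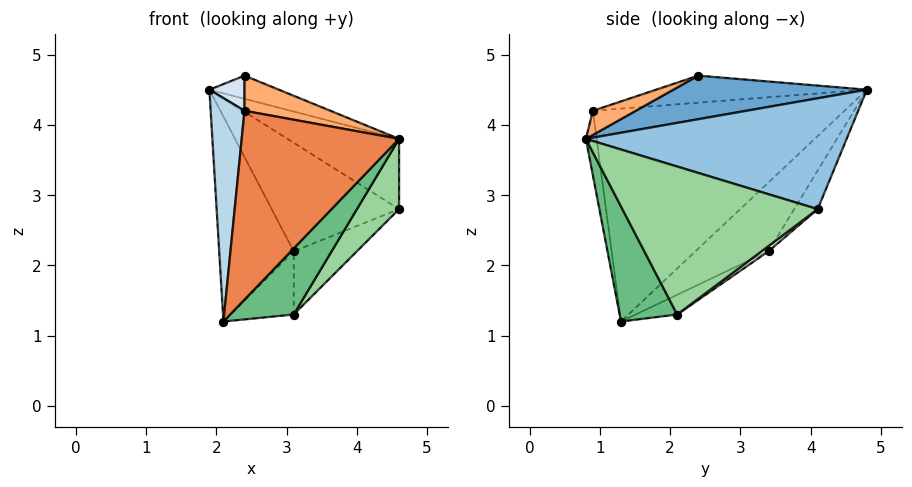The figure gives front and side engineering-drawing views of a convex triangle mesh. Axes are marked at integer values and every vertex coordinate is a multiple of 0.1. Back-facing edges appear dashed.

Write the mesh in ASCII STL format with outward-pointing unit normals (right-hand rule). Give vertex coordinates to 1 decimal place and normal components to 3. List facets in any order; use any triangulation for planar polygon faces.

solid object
 facet normal 0.477 0.171 0.862
  outer loop
   vertex 2.4 2.4 4.7
   vertex 4.6 0.8 3.8
   vertex 1.9 4.8 4.5
  endloop
 endfacet
 facet normal 0.561 0.240 0.792
  outer loop
   vertex 4.6 4.1 2.8
   vertex 1.9 4.8 4.5
   vertex 4.6 0.8 3.8
  endloop
 endfacet
 facet normal -0.988 -0.133 0.081
  outer loop
   vertex 2.4 0.9 4.2
   vertex 1.9 4.8 4.5
   vertex 2.1 1.3 1.2
  endloop
 endfacet
 facet normal -0.885 -0.147 0.442
  outer loop
   vertex 2.4 0.9 4.2
   vertex 2.4 2.4 4.7
   vertex 1.9 4.8 4.5
  endloop
 endfacet
 facet normal -0.068 -0.990 -0.125
  outer loop
   vertex 2.4 0.9 4.2
   vertex 2.1 1.3 1.2
   vertex 4.6 0.8 3.8
  endloop
 endfacet
 facet normal 0.156 -0.312 0.937
  outer loop
   vertex 2.4 0.9 4.2
   vertex 4.6 0.8 3.8
   vertex 2.4 2.4 4.7
  endloop
 endfacet
 facet normal -0.547 0.558 -0.625
  outer loop
   vertex 3.1 3.4 2.2
   vertex 2.1 1.3 1.2
   vertex 1.9 4.8 4.5
  endloop
 endfacet
 facet normal -0.149 0.808 -0.570
  outer loop
   vertex 3.1 3.4 2.2
   vertex 1.9 4.8 4.5
   vertex 4.6 4.1 2.8
  endloop
 endfacet
 facet normal 0.527 -0.582 -0.619
  outer loop
   vertex 3.1 2.1 1.3
   vertex 4.6 0.8 3.8
   vertex 2.1 1.3 1.2
  endloop
 endfacet
 facet normal 0.802 -0.173 -0.571
  outer loop
   vertex 3.1 2.1 1.3
   vertex 4.6 4.1 2.8
   vertex 4.6 0.8 3.8
  endloop
 endfacet
 facet normal -0.350 0.533 -0.770
  outer loop
   vertex 3.1 2.1 1.3
   vertex 2.1 1.3 1.2
   vertex 3.1 3.4 2.2
  endloop
 endfacet
 facet normal 0.063 0.568 -0.821
  outer loop
   vertex 3.1 2.1 1.3
   vertex 3.1 3.4 2.2
   vertex 4.6 4.1 2.8
  endloop
 endfacet
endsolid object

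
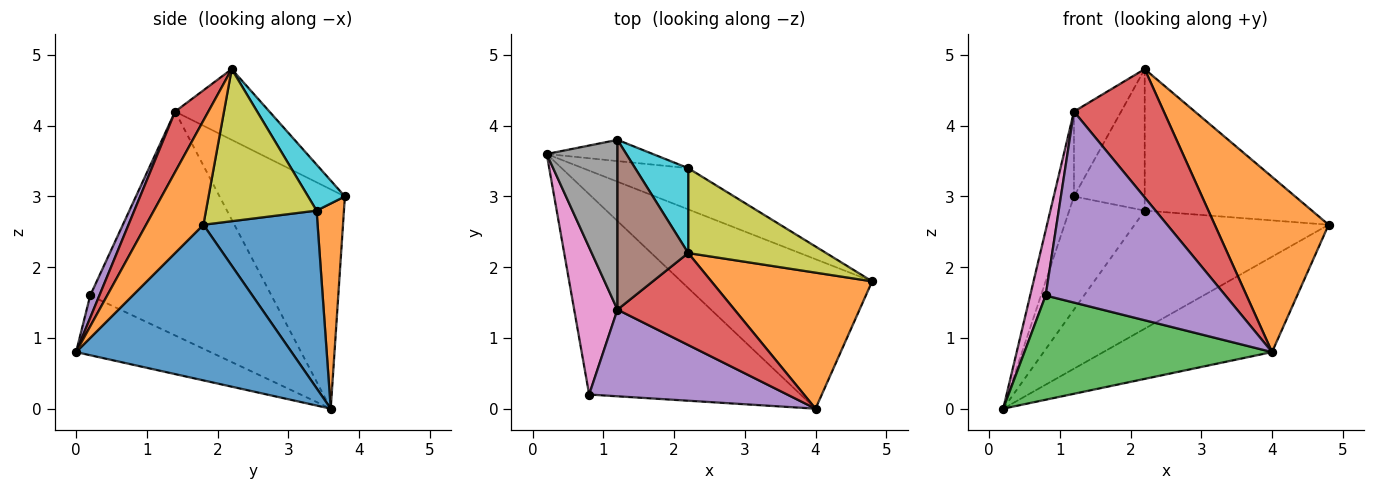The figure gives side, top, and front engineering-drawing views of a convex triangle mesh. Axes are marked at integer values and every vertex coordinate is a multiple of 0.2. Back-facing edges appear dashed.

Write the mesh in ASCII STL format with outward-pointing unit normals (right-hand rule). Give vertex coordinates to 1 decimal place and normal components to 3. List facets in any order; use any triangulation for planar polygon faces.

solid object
 facet normal 0.566 0.443 -0.695
  outer loop
   vertex 4.0 0.0 0.8
   vertex 0.2 3.6 0.0
   vertex 4.8 1.8 2.6
  endloop
 endfacet
 facet normal 0.369 -0.734 0.570
  outer loop
   vertex 2.2 2.2 4.8
   vertex 4.0 0.0 0.8
   vertex 4.8 1.8 2.6
  endloop
 endfacet
 facet normal -0.243 -0.448 -0.860
  outer loop
   vertex 0.8 0.2 1.6
   vertex 0.2 3.6 0.0
   vertex 4.0 0.0 0.8
  endloop
 endfacet
 facet normal 0.288 -0.778 0.558
  outer loop
   vertex 1.2 1.4 4.2
   vertex 4.0 0.0 0.8
   vertex 2.2 2.2 4.8
  endloop
 endfacet
 facet normal 0.046 -0.910 0.413
  outer loop
   vertex 1.2 1.4 4.2
   vertex 0.8 0.2 1.6
   vertex 4.0 0.0 0.8
  endloop
 endfacet
 facet normal -0.667 0.333 0.667
  outer loop
   vertex 1.2 1.4 4.2
   vertex 2.2 2.2 4.8
   vertex 1.2 3.8 3.0
  endloop
 endfacet
 facet normal -0.978 -0.084 0.189
  outer loop
   vertex 1.2 1.4 4.2
   vertex 0.2 3.6 0.0
   vertex 0.8 0.2 1.6
  endloop
 endfacet
 facet normal -0.941 0.152 0.303
  outer loop
   vertex 1.2 1.4 4.2
   vertex 1.2 3.8 3.0
   vertex 0.2 3.6 0.0
  endloop
 endfacet
 facet normal 0.493 0.746 0.448
  outer loop
   vertex 2.2 3.4 2.8
   vertex 2.2 2.2 4.8
   vertex 4.8 1.8 2.6
  endloop
 endfacet
 facet normal 0.407 0.783 0.470
  outer loop
   vertex 2.2 3.4 2.8
   vertex 1.2 3.8 3.0
   vertex 2.2 2.2 4.8
  endloop
 endfacet
 facet normal 0.486 0.825 -0.288
  outer loop
   vertex 2.2 3.4 2.8
   vertex 4.8 1.8 2.6
   vertex 0.2 3.6 0.0
  endloop
 endfacet
 facet normal 0.336 0.926 -0.174
  outer loop
   vertex 2.2 3.4 2.8
   vertex 0.2 3.6 0.0
   vertex 1.2 3.8 3.0
  endloop
 endfacet
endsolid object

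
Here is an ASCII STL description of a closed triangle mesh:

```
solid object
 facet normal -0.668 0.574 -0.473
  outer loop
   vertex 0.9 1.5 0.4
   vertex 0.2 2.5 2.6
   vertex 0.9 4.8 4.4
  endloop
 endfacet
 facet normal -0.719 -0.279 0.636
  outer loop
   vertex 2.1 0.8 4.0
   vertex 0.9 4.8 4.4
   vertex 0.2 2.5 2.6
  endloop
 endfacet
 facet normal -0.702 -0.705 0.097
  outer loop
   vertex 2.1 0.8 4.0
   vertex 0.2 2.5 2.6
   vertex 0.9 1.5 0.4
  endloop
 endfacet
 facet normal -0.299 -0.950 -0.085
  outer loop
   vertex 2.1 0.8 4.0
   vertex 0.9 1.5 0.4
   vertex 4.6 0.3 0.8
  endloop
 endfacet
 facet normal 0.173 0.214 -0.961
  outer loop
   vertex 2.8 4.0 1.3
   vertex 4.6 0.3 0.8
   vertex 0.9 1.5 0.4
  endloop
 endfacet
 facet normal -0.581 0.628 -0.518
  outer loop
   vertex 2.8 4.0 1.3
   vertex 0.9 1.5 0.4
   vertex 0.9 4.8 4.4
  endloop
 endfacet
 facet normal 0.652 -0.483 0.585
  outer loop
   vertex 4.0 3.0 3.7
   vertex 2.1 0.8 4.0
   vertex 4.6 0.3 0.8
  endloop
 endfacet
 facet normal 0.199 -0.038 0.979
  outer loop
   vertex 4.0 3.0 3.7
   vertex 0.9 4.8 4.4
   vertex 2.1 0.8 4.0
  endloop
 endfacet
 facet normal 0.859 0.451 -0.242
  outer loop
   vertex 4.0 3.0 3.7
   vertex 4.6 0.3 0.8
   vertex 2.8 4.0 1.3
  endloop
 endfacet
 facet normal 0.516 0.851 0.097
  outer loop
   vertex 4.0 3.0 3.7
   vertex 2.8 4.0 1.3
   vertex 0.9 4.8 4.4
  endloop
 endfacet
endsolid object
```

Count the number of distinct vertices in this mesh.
7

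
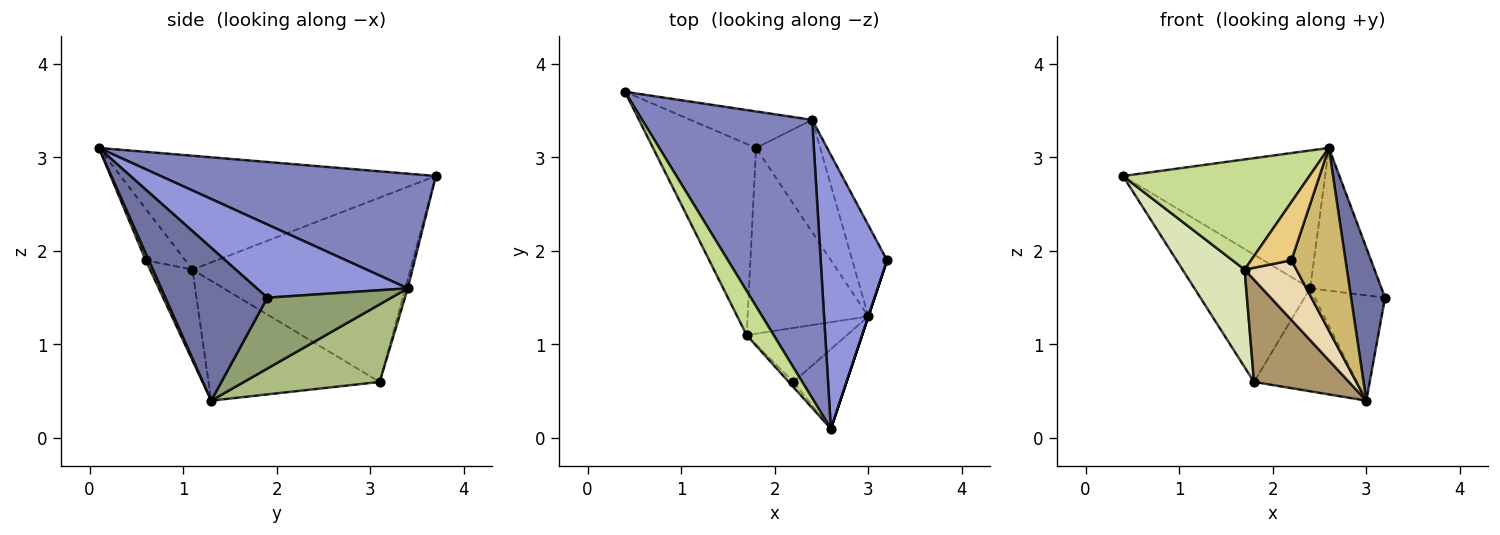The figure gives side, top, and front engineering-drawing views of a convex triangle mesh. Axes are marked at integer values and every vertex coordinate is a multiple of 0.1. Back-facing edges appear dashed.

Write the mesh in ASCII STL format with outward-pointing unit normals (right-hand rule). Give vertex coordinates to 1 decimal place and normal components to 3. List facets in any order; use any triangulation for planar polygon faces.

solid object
 facet normal 0.949 -0.316 0.000
  outer loop
   vertex 3.0 1.3 0.4
   vertex 3.2 1.9 1.5
   vertex 2.6 0.1 3.1
  endloop
 endfacet
 facet normal 0.517 0.380 0.767
  outer loop
   vertex 2.4 3.4 1.6
   vertex 0.4 3.7 2.8
   vertex 2.6 0.1 3.1
  endloop
 endfacet
 facet normal 0.699 0.331 0.634
  outer loop
   vertex 2.4 3.4 1.6
   vertex 2.6 0.1 3.1
   vertex 3.2 1.9 1.5
  endloop
 endfacet
 facet normal -0.021 0.961 -0.276
  outer loop
   vertex 2.4 3.4 1.6
   vertex 1.8 3.1 0.6
   vertex 0.4 3.7 2.8
  endloop
 endfacet
 facet normal 0.800 0.453 -0.393
  outer loop
   vertex 2.4 3.4 1.6
   vertex 3.2 1.9 1.5
   vertex 3.0 1.3 0.4
  endloop
 endfacet
 facet normal 0.665 0.505 -0.550
  outer loop
   vertex 2.4 3.4 1.6
   vertex 3.0 1.3 0.4
   vertex 1.8 3.1 0.6
  endloop
 endfacet
 facet normal -0.843 -0.499 0.200
  outer loop
   vertex 1.7 1.1 1.8
   vertex 2.6 0.1 3.1
   vertex 0.4 3.7 2.8
  endloop
 endfacet
 facet normal -0.847 -0.242 -0.473
  outer loop
   vertex 1.7 1.1 1.8
   vertex 0.4 3.7 2.8
   vertex 1.8 3.1 0.6
  endloop
 endfacet
 facet normal -0.656 -0.364 -0.661
  outer loop
   vertex 1.7 1.1 1.8
   vertex 1.8 3.1 0.6
   vertex 3.0 1.3 0.4
  endloop
 endfacet
 facet normal 0.053 -0.915 -0.399
  outer loop
   vertex 2.2 0.6 1.9
   vertex 3.0 1.3 0.4
   vertex 2.6 0.1 3.1
  endloop
 endfacet
 facet normal -0.699 -0.712 -0.064
  outer loop
   vertex 2.2 0.6 1.9
   vertex 2.6 0.1 3.1
   vertex 1.7 1.1 1.8
  endloop
 endfacet
 facet normal -0.519 -0.634 -0.573
  outer loop
   vertex 2.2 0.6 1.9
   vertex 1.7 1.1 1.8
   vertex 3.0 1.3 0.4
  endloop
 endfacet
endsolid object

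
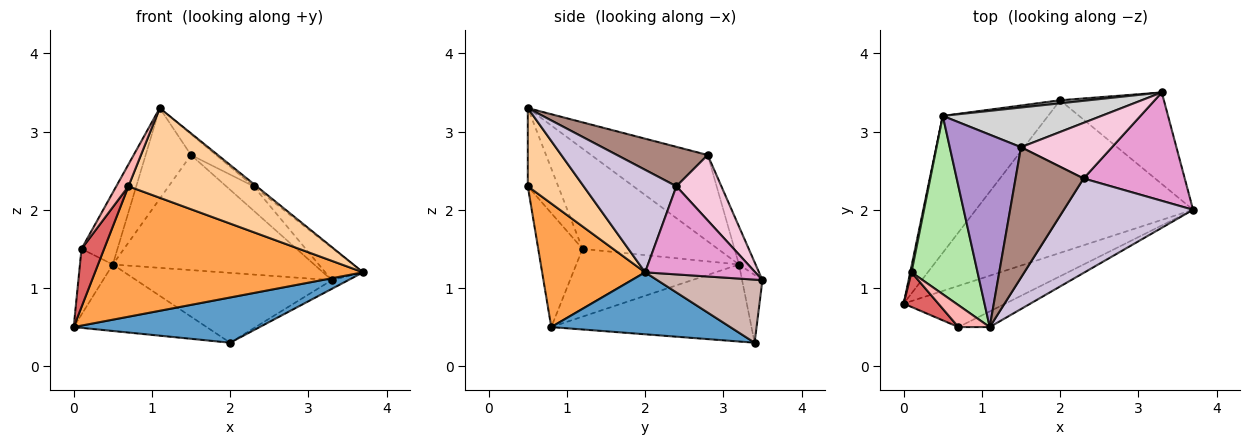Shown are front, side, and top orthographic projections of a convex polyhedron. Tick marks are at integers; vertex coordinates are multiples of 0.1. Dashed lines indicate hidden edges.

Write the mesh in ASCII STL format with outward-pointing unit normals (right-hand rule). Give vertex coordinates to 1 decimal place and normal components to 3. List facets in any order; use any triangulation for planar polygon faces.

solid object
 facet normal 0.264 -0.274 -0.925
  outer loop
   vertex 2.0 3.4 0.3
   vertex 3.7 2.0 1.2
   vertex 0.0 0.8 0.5
  endloop
 endfacet
 facet normal -0.550 0.365 -0.751
  outer loop
   vertex 0.5 3.2 1.3
   vertex 2.0 3.4 0.3
   vertex 0.0 0.8 0.5
  endloop
 endfacet
 facet normal 0.344 -0.895 -0.283
  outer loop
   vertex 0.7 0.5 2.3
   vertex 0.0 0.8 0.5
   vertex 3.7 2.0 1.2
  endloop
 endfacet
 facet normal 0.395 -0.905 -0.158
  outer loop
   vertex 0.7 0.5 2.3
   vertex 3.7 2.0 1.2
   vertex 1.1 0.5 3.3
  endloop
 endfacet
 facet normal -0.980 0.198 0.019
  outer loop
   vertex 0.1 1.2 1.5
   vertex 0.5 3.2 1.3
   vertex 0.0 0.8 0.5
  endloop
 endfacet
 facet normal -0.815 0.217 0.537
  outer loop
   vertex 0.1 1.2 1.5
   vertex 1.1 0.5 3.3
   vertex 0.5 3.2 1.3
  endloop
 endfacet
 facet normal -0.860 -0.438 0.261
  outer loop
   vertex 0.1 1.2 1.5
   vertex 0.0 0.8 0.5
   vertex 0.7 0.5 2.3
  endloop
 endfacet
 facet normal -0.870 -0.348 0.348
  outer loop
   vertex 0.1 1.2 1.5
   vertex 0.7 0.5 2.3
   vertex 1.1 0.5 3.3
  endloop
 endfacet
 facet normal -0.739 0.288 0.610
  outer loop
   vertex 1.5 2.8 2.7
   vertex 0.5 3.2 1.3
   vertex 1.1 0.5 3.3
  endloop
 endfacet
 facet normal 0.621 0.020 0.783
  outer loop
   vertex 2.3 2.4 2.3
   vertex 1.1 0.5 3.3
   vertex 3.7 2.0 1.2
  endloop
 endfacet
 facet normal 0.497 0.137 0.857
  outer loop
   vertex 2.3 2.4 2.3
   vertex 1.5 2.8 2.7
   vertex 1.1 0.5 3.3
  endloop
 endfacet
 facet normal 0.518 0.081 -0.852
  outer loop
   vertex 3.3 3.5 1.1
   vertex 3.7 2.0 1.2
   vertex 2.0 3.4 0.3
  endloop
 endfacet
 facet normal 0.641 0.220 0.736
  outer loop
   vertex 3.3 3.5 1.1
   vertex 2.3 2.4 2.3
   vertex 3.7 2.0 1.2
  endloop
 endfacet
 facet normal 0.550 0.335 0.765
  outer loop
   vertex 3.3 3.5 1.1
   vertex 1.5 2.8 2.7
   vertex 2.3 2.4 2.3
  endloop
 endfacet
 facet normal -0.103 0.994 0.044
  outer loop
   vertex 3.3 3.5 1.1
   vertex 2.0 3.4 0.3
   vertex 0.5 3.2 1.3
  endloop
 endfacet
 facet normal -0.078 0.943 0.325
  outer loop
   vertex 3.3 3.5 1.1
   vertex 0.5 3.2 1.3
   vertex 1.5 2.8 2.7
  endloop
 endfacet
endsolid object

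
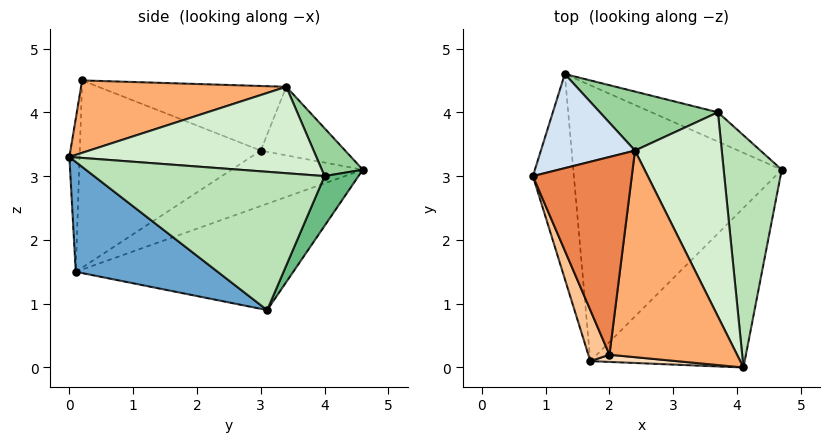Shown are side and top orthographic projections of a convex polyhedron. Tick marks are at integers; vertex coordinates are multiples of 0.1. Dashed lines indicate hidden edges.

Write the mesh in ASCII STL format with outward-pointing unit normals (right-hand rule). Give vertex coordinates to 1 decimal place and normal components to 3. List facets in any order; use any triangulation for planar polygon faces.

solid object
 facet normal 0.466 -0.596 -0.654
  outer loop
   vertex 1.7 0.1 1.5
   vertex 4.7 3.1 0.9
   vertex 4.1 0.0 3.3
  endloop
 endfacet
 facet normal -0.796 0.139 -0.589
  outer loop
   vertex 1.7 0.1 1.5
   vertex 0.8 3.0 3.4
   vertex 1.3 4.6 3.1
  endloop
 endfacet
 facet normal -0.438 0.266 -0.859
  outer loop
   vertex 1.7 0.1 1.5
   vertex 1.3 4.6 3.1
   vertex 4.7 3.1 0.9
  endloop
 endfacet
 facet normal -0.558 0.318 0.766
  outer loop
   vertex 2.4 3.4 4.4
   vertex 1.3 4.6 3.1
   vertex 0.8 3.0 3.4
  endloop
 endfacet
 facet normal -0.544 0.094 0.833
  outer loop
   vertex 2.0 0.2 4.5
   vertex 2.4 3.4 4.4
   vertex 0.8 3.0 3.4
  endloop
 endfacet
 facet normal 0.493 -0.035 0.869
  outer loop
   vertex 2.0 0.2 4.5
   vertex 4.1 0.0 3.3
   vertex 2.4 3.4 4.4
  endloop
 endfacet
 facet normal -0.928 -0.357 0.105
  outer loop
   vertex 2.0 0.2 4.5
   vertex 0.8 3.0 3.4
   vertex 1.7 0.1 1.5
  endloop
 endfacet
 facet normal -0.072 -0.997 0.040
  outer loop
   vertex 2.0 0.2 4.5
   vertex 1.7 0.1 1.5
   vertex 4.1 0.0 3.3
  endloop
 endfacet
 facet normal 0.220 0.930 -0.294
  outer loop
   vertex 3.7 4.0 3.0
   vertex 4.7 3.1 0.9
   vertex 1.3 4.6 3.1
  endloop
 endfacet
 facet normal 0.224 0.803 0.552
  outer loop
   vertex 3.7 4.0 3.0
   vertex 1.3 4.6 3.1
   vertex 2.4 3.4 4.4
  endloop
 endfacet
 facet normal 0.915 0.120 0.384
  outer loop
   vertex 3.7 4.0 3.0
   vertex 4.1 0.0 3.3
   vertex 4.7 3.1 0.9
  endloop
 endfacet
 facet normal 0.700 0.123 0.703
  outer loop
   vertex 3.7 4.0 3.0
   vertex 2.4 3.4 4.4
   vertex 4.1 0.0 3.3
  endloop
 endfacet
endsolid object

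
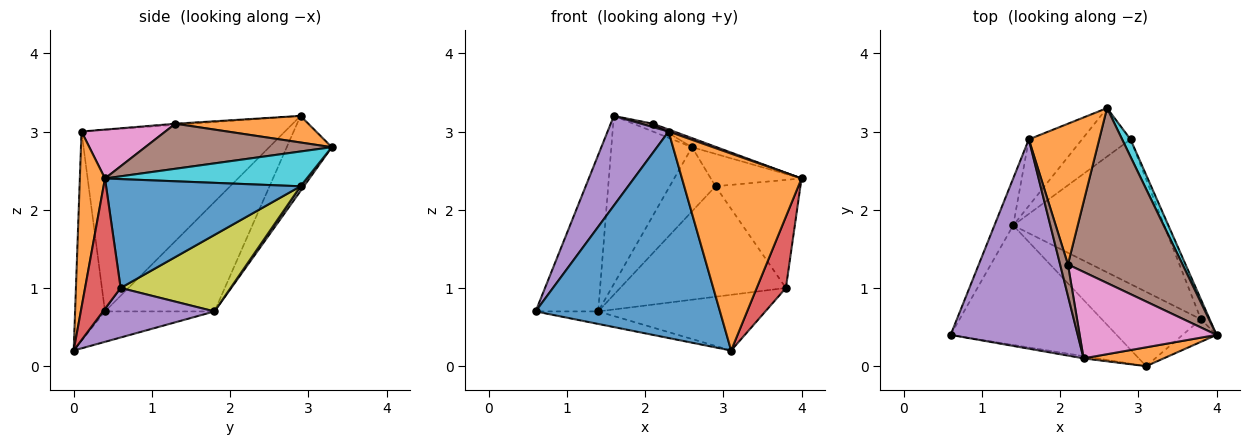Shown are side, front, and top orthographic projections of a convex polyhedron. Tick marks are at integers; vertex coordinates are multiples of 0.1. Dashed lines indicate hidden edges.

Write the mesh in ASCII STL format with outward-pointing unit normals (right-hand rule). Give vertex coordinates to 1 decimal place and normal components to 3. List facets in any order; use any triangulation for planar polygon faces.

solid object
 facet normal -0.160 -0.987 -0.010
  outer loop
   vertex 2.3 0.1 3.0
   vertex 0.6 0.4 0.7
   vertex 3.1 0.0 0.2
  endloop
 endfacet
 facet normal 0.205 -0.974 0.093
  outer loop
   vertex 2.3 0.1 3.0
   vertex 3.1 0.0 0.2
   vertex 4.0 0.4 2.4
  endloop
 endfacet
 facet normal -0.179 0.102 -0.978
  outer loop
   vertex 1.4 1.8 0.7
   vertex 3.1 0.0 0.2
   vertex 0.6 0.4 0.7
  endloop
 endfacet
 facet normal 0.758 -0.622 -0.197
  outer loop
   vertex 3.8 0.6 1.0
   vertex 4.0 0.4 2.4
   vertex 3.1 0.0 0.2
  endloop
 endfacet
 facet normal 0.371 0.557 -0.743
  outer loop
   vertex 3.8 0.6 1.0
   vertex 3.1 0.0 0.2
   vertex 1.4 1.8 0.7
  endloop
 endfacet
 facet normal 0.365 0.048 0.930
  outer loop
   vertex 2.1 1.3 3.1
   vertex 4.0 0.4 2.4
   vertex 2.6 3.3 2.8
  endloop
 endfacet
 facet normal 0.336 -0.022 0.942
  outer loop
   vertex 2.1 1.3 3.1
   vertex 2.3 0.1 3.0
   vertex 4.0 0.4 2.4
  endloop
 endfacet
 facet normal 0.058 0.796 -0.602
  outer loop
   vertex 2.9 2.9 2.3
   vertex 1.4 1.8 0.7
   vertex 2.6 3.3 2.8
  endloop
 endfacet
 facet normal 0.374 0.563 -0.737
  outer loop
   vertex 2.9 2.9 2.3
   vertex 3.8 0.6 1.0
   vertex 1.4 1.8 0.7
  endloop
 endfacet
 facet normal 0.891 0.401 0.214
  outer loop
   vertex 2.9 2.9 2.3
   vertex 2.6 3.3 2.8
   vertex 4.0 0.4 2.4
  endloop
 endfacet
 facet normal 0.914 0.399 -0.074
  outer loop
   vertex 2.9 2.9 2.3
   vertex 4.0 0.4 2.4
   vertex 3.8 0.6 1.0
  endloop
 endfacet
 facet normal 0.353 0.052 0.934
  outer loop
   vertex 1.6 2.9 3.2
   vertex 2.1 1.3 3.1
   vertex 2.6 3.3 2.8
  endloop
 endfacet
 facet normal -0.859 0.491 -0.147
  outer loop
   vertex 1.6 2.9 3.2
   vertex 1.4 1.8 0.7
   vertex 0.6 0.4 0.7
  endloop
 endfacet
 facet normal -0.461 0.825 -0.326
  outer loop
   vertex 1.6 2.9 3.2
   vertex 2.6 3.3 2.8
   vertex 1.4 1.8 0.7
  endloop
 endfacet
 facet normal -0.796 -0.239 0.557
  outer loop
   vertex 1.6 2.9 3.2
   vertex 0.6 0.4 0.7
   vertex 2.3 0.1 3.0
  endloop
 endfacet
 facet normal -0.141 -0.105 0.984
  outer loop
   vertex 1.6 2.9 3.2
   vertex 2.3 0.1 3.0
   vertex 2.1 1.3 3.1
  endloop
 endfacet
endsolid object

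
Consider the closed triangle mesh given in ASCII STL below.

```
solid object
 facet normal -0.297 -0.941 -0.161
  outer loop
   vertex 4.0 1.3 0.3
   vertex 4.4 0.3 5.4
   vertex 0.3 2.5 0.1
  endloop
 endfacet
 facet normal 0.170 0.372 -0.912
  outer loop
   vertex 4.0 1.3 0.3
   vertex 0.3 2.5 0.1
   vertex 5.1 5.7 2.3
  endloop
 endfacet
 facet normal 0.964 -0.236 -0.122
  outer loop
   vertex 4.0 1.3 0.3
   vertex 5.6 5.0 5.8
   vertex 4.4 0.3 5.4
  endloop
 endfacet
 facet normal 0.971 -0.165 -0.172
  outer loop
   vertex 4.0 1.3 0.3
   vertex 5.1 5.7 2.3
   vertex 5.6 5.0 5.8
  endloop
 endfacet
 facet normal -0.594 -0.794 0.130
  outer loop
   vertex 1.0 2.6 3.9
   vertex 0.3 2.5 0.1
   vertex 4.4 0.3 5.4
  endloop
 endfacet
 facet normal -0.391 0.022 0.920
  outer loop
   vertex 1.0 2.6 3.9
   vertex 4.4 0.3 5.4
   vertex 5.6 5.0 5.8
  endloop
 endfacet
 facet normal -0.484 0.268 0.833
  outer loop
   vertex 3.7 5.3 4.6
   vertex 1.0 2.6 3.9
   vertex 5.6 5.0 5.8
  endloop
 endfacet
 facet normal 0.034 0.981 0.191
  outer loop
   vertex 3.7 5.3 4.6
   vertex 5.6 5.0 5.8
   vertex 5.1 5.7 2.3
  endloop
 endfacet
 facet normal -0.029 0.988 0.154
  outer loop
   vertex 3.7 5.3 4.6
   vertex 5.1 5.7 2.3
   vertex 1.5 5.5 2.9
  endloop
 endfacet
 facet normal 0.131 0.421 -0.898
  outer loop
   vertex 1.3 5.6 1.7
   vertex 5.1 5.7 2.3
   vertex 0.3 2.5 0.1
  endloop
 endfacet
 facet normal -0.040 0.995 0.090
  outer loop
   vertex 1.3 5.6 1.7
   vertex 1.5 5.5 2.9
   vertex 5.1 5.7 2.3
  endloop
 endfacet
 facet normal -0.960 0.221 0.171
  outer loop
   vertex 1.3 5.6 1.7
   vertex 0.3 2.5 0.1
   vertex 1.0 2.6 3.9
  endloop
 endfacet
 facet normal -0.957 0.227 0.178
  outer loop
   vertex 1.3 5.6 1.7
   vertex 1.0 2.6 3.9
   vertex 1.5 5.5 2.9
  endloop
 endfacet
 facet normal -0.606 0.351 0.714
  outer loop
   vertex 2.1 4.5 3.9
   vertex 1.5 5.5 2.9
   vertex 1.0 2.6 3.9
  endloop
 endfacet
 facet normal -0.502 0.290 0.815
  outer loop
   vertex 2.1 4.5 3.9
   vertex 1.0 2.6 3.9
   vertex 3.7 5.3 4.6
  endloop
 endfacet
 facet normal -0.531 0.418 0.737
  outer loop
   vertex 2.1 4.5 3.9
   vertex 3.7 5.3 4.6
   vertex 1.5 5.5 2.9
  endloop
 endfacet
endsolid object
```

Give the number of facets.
16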